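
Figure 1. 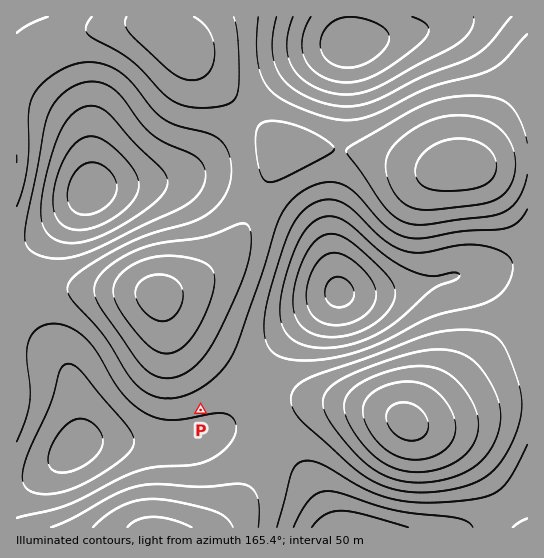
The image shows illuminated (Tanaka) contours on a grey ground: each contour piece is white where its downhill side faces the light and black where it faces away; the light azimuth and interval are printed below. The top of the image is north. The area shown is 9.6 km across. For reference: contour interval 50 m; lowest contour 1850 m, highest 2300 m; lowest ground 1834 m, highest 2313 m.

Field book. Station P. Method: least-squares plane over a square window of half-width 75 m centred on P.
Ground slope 5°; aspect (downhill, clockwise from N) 343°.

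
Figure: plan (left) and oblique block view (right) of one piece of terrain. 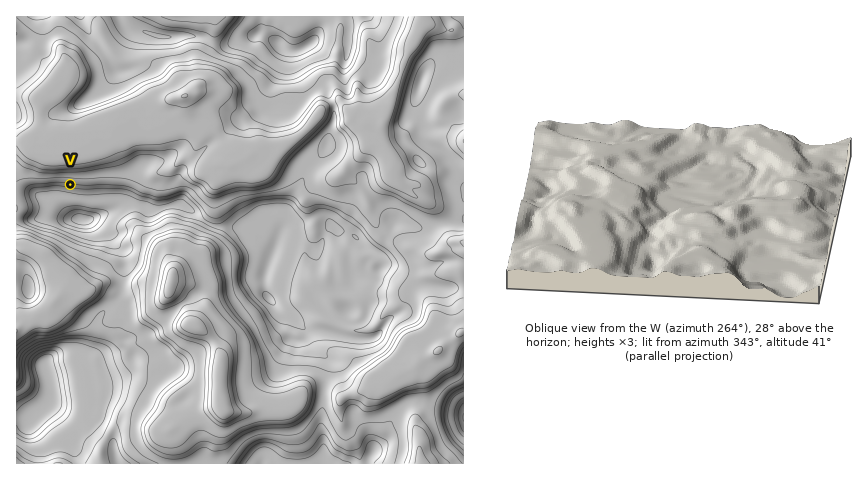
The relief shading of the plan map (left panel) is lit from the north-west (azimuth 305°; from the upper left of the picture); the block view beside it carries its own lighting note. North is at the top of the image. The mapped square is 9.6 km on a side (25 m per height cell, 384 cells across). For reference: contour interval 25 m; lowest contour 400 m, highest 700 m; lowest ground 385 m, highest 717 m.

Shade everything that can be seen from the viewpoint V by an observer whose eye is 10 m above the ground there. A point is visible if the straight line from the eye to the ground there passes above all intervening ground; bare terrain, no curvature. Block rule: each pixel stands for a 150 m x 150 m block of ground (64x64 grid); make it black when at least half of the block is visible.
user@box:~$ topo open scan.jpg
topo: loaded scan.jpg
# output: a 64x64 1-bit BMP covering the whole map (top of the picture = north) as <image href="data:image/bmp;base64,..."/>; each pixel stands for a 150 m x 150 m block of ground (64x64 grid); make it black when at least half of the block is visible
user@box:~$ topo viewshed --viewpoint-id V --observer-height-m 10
<image width="64" height="64" href="data:image/bmp;base64,Qk0+AgAAAAAAAD4AAAAoAAAAQAAAAEAAAAABAAEAAAAAAAACAAATCwAAEwsAAAIAAAAAAAAA////AAAAAAAAAAAAAAAAAAAAAAAAAAAAAAAAAAAAAAAAAAAAAAAAAAAAAAAAAAAAAAAAAAAAAAAAAAAAAAAAAAAAAAAAAAAAAAAEAAAAAAAAAAYAAAAAAAAAAgAAAAAAAAAAAAAAAAAAAAAAAAAAAAAAAAAAAAAAAAAAAAAAAAAAAAAAAAAAAAAAAAAAAAAAAAAAAAAAAAAAAAAAAAAAAAAAAAAAAAADAAAAAAAAAAEAAGAAAAAAEwAAYAAAAAA3AAB4AAAAAH8AAPwAAAAAfwAw/AAAAAdjAH38AAAAD/8A/fwAAAAv/gHx/gAAAAf+A//+AAAOA/AP//wAAAAAPz///AAAAAAH////AAAAAAP///+AAAAAAP///pAAAAAA/g/+8AAAAAD+D//wAAAAAP//8DAAAAAA///wMAAAAAD/wOAwAAAAAH+AGPAAAAAAD4AAwAAAAAAH4ABAAAAAAAAAAAAAAAAAAAAAAAAAAAAAAAAAAAAAAAAAAAAAAAAAAAAAAAAAAAAAAAAAAAAAAAAAAAAAAAAAAAAAAAAAAAAAAAAAAAAAAAAAAAAAAAAAAAAAAAAAAAAAAAAAAAAAAAAAAAAAAAAAAAAAAAAAAAAAAAAAAAAAAAAAAAAAAAAAAAAAAAAAAAAAAAAAAAAAAAAAAAAAAAAAAAAAAAAAAAAAAAAAAAAAAA=="/>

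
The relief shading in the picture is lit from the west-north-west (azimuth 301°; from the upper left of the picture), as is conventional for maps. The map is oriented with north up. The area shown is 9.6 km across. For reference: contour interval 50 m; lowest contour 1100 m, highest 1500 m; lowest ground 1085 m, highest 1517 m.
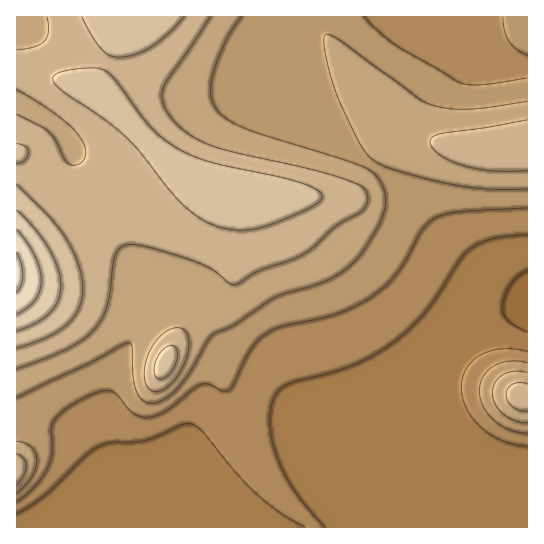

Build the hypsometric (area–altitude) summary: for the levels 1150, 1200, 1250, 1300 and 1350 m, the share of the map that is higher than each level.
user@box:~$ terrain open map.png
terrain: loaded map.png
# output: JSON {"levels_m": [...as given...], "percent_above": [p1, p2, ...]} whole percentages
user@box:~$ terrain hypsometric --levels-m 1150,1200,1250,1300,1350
{"levels_m": [1150, 1200, 1250, 1300, 1350], "percent_above": [76, 60, 44, 26, 9]}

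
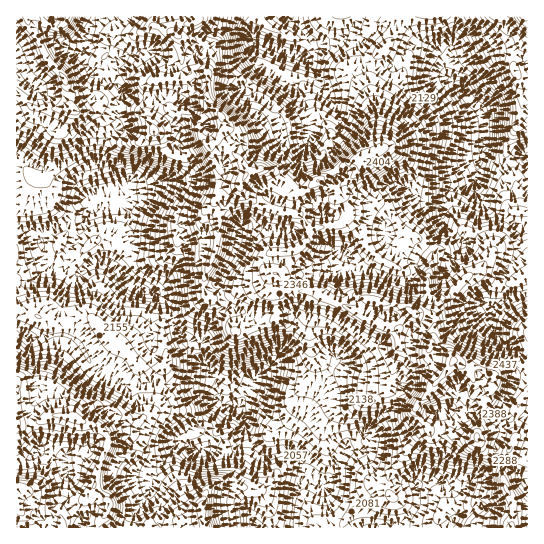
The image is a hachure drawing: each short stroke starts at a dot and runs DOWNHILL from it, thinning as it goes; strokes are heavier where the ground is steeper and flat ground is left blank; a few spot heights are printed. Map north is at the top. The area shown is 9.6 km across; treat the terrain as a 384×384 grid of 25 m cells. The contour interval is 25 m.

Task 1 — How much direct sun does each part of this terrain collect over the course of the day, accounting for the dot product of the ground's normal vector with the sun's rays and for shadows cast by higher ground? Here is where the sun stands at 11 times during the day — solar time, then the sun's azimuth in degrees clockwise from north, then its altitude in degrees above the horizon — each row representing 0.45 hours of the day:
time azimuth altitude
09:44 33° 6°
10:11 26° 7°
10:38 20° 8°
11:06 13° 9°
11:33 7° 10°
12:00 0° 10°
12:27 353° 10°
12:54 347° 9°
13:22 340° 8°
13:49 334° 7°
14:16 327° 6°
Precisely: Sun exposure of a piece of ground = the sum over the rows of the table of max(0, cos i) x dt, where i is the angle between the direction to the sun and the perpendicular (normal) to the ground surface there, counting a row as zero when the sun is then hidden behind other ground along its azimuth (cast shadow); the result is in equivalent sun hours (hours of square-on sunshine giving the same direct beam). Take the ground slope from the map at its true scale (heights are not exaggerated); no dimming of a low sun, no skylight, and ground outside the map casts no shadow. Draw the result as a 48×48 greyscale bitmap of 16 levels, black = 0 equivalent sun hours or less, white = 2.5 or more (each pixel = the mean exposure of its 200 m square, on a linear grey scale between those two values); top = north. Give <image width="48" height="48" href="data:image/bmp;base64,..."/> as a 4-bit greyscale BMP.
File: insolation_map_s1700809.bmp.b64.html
<image width="48" height="48" href="data:image/bmp;base64,Qk32BAAAAAAAAHYAAAAoAAAAMAAAADAAAAABAAQAAAAAAIAEAAATCwAAEwsAABAAAAAAAAAAAAAAABEREQAiIiIAMzMzAERERABVVVUAZmZmAHd3dwCIiIgAmZmZAKqqqgC7u7sAzMzMAN3d3QDu7u4A////ABEVYkQCeHZENoVUASNFZkIAATRCJmVWdTM2cwQySMmYU1VSASNWh2QgAARUIUZ3U0I2hSJoZoiIqlQwAjRXh2QiIiEzMiEROEVWmXO5ZVd4rEMyNENXZlQjNCABAAEjif6nd2VVREd5z/h5qFMzE0VVQQAAAAAGcbuWNGYiEjas///au4QzEEZ2QQAAAAAFEBJCEUcjQjasu6iqirlCETZmUwAAAAARAwAAAAJCZ1VlMlZ5URIREhIjVCAAAAA3QwAAAABVIjIiIVl4UhASIhAAIyASFWVUdDIAABSnQzIAJUdTVkIjMgAAAhBEZqt2mWZkVryVd1MhFGQgJDIjMyAAAyARI1ZFM1V5moeLuHZWYyAAATIjM0MQAoUAARITVEVVe+/sh4d3UgAAABMyMzRDIptAABIRVkZXvduWRFQ0IQAAAAIiIjREQhRiAAIiNrq8y4ZDMhESEAAAAAAiIjREMQNoECN3M//tp2QzNWZDEAAAAAABEQEiIQImU3vth8y5dkMjRmZ0EAAAAAAAAAAAESUzn//uprh3dTM1ZlVjEAEAAAAAAAAAAjWH3d76MjACIzNXdlVAAAJTEAARAAAAEyGImaqWZRI1VEWJh2hRAAV1MjEAAAAUZiBHeXdnq2VVd3iYmZl0EAIxABAAABVAAVmYZ1Q3vZmIvbl3rJVFM0IREQAAJYRYrf95YhABOHrLqahocxATQ1VDMzNpvN///sdbowACAFaJdomXEAADMhNlQhM0eHrLYheWmEIldVZUQjdyEhACNBFnV4YzRFQgFGWkWrcyZ0VSJBABNUMRREEXdDEBMhETdkNlOblTRmVENVISRVQxNFEBaatyAAAmZUM5hmd2WGEVVGVDI0QyITEAFDNmAABEREaKo1iZmQAANEVDIkVDICEAAAAHlkIzI2iYZ63aYyEQIhIiESZ1UiIAACRjETRCJGdlabumMzMyIQAAAAFWeDAAJVMgARIiNVREaahWmTMzIAAAAAAEV2IRECRBAiAAIzJEWJl3dzMyAAAAAAAAJEViABWYRGEAAAFFRUZ2VjMQAAAAAAAAARJGVGvf+xIQAAE0VUVmeCAAAAAAAAABAREoz+vOrtZCABIzMzVjIwAAAAAAAAATERJmiqmbpt+2Q0QzIjN1AAABAAAWhxERJ4M1mHZWh5zKu5ZUIiJUAAAjEAETRFdBR1Nal1VUWZrM3ah1QiI0ICEQABEjM4czpSbuh2d1aYetzKqYVDElUiVmV4U0aHVoRK/7l5uomWaKuqupZSACMmdUNnZ3YxEgN5qZed2plUV4mImYYwAAEmMiF5ljEhAAVlQiv9doczV3h1ZlMAARETIQmmQyWamHM0V62EarZEVnd1RCEAARJTIYxkJGeIhUipaLd7ynZ3ZkJGMhARESZCJHIzVCIzMyNnR5mVECWKmFIlQQABEkMRFQAjISEAAAJHZ1EAASNGZYhCMAABERIQIgACZ1ZBFoIldBAElyACRDZiAAAAEQEBNZMSRWaJmYUiMhFqlCIhJVQyAAAAAAAA=="/>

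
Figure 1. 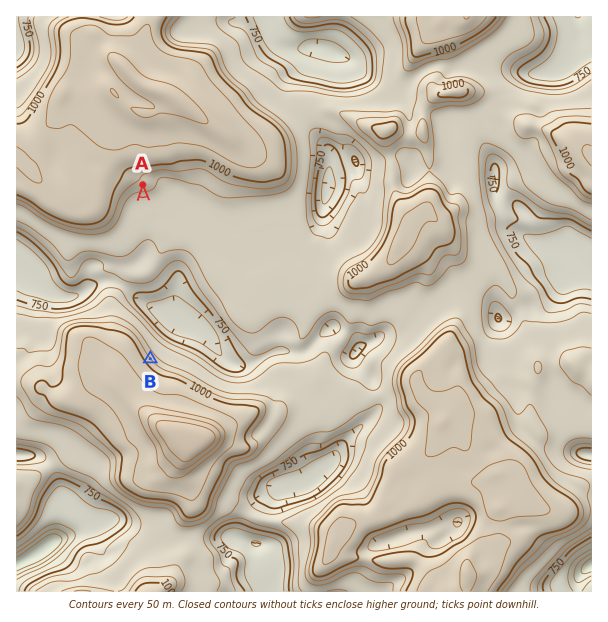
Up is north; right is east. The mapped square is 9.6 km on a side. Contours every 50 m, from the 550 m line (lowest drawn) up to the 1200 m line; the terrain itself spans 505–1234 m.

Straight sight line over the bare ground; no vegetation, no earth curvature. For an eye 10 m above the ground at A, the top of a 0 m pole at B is visible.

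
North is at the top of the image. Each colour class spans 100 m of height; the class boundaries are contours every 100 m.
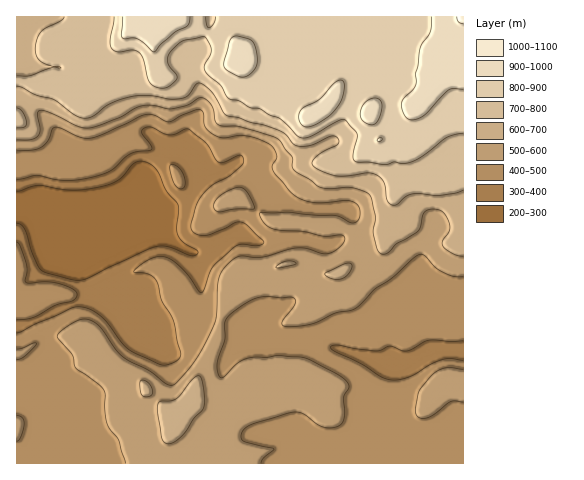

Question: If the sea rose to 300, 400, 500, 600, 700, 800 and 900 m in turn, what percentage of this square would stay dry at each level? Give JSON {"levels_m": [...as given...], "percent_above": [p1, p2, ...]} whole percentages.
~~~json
{"levels_m": [300, 400, 500, 600, 700, 800, 900], "percent_above": [94, 84, 53, 32, 26, 17, 4]}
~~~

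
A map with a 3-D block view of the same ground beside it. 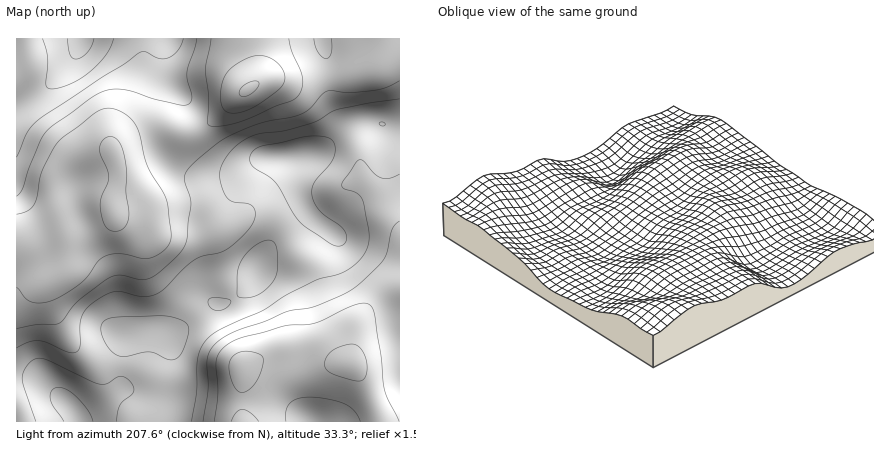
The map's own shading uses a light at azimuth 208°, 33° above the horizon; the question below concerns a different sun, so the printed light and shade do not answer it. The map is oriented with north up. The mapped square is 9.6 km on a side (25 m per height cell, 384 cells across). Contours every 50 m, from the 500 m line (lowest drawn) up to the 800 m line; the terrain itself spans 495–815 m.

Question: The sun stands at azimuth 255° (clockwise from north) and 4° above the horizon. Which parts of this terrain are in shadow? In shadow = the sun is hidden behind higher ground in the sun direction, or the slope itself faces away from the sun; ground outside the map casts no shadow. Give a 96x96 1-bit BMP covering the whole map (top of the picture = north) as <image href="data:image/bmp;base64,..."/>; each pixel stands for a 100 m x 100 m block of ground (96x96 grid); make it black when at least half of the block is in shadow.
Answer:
<image width="96" height="96" href="data:image/bmp;base64,Qk2+BAAAAAAAAD4AAAAoAAAAYAAAAGAAAAABAAEAAAAAAIAEAAATCwAAEwsAAAIAAAAAAAAA////AAAAAAAAAB/AAH/8AAAAD4AAAB/gAD//AAAAD8AAAB/gAD//wAAAH8AAAD/AAD//8AAAD4AAAH4AAD//+AAADgAAAPgAAD///gAAAAAAAfgAAD///wAAAAAAAfgAAD///wAAAAAAA/gAAB///wAAAAAAB/AAAB///4AAAAAAD/AAAB///4AAAAAAD+AAAB///4AAAAAAH8AAAB///8AAAAAAP4AAAB///8AAAAAAf4AAAB///8AAAAAA/wAAAD///8AAAAAB/gAAAD///8AAAAAB/gAAAB///8AAAAAB/AAAAB///8AAAAAB8AAAAB///8AAAAAAwAAAAA///8AAAAAAAAAAAAf//4AAAAAAAAAAAAA//gAAAAAAAAAAAAAAAAAAAAAAAAAAAAAAAAAAAAAAAAAAAAAAAAAAAAAAAAAAAAAAAAAAAAAAAAAAAAAAAAAAAAAAAAAAAAAAAAAAAAAAAAAAAAAAAAAAAAAAAAAAAAAAAAAAAAAAAAAAAAAAAAAAAAAAAAAAAAAAAAAAAAAAAAAAAAAAAAAAAAAAAAAAAAAAAAAAAAAAAAAAAAAAAAAAAAAAAAAAAAAAAAAAAAAAAAAAAAAAAHgAAAAAAAAAAAAAAPwAAAAAAAAAAAAAAP4AAAAAAAAAAAAAAP4AAYAAAAAAAAAAAPwAA+AAAAAAAAAAAHAAB/wAAAAAAAAAAAAAB/4AAAAAAAAAAAAAD/8AAAAAAAAAAAAAD/8AAAAAAAAAAAAAD/8AAAAAAAAAAAAAH/8AAAAAAAAAAAAAH/8AAAwAAAAAAAAAH/8AAB4AAAAAAAAAD/8AAB4AAAAAAAAAB/wAAD4AAAAAAAAAAAAAADwAAAAAAAAAAAAAADwAAAAAAAAeAAAcADgAAAAAAAAfAAA/AAAAAAAAAAA/AAB/gAAAAAAAAAA/AAD/gAAAAAAAAAA/gAD/wAAAAAAAAAAfAAD/4AAAAAAAAAAPAAD/8AAAAAAAAAAGAAD/8AAAAAAAAAAGAAD/+AAAAAAAAAAHgAD//AAAAAAAAAAH4AD//gAAAAAAAAAH8AB//wAAAAAAAAAH+AB//4AAAAAAAAAH/AB//4AAAAAAAAAH/AA//8AAAAAAAAAD+AA//8AAAAAAAAAAYAA//+AAAAAAAAAAAAAf/8AAAAAAAAAAAAAP/4AAAAAAAAAAAAAB/AAAAAAAAAAAAAAAAAAAAABAAAAAAAAAAAAAAAH4AAAAAAAAAAAAAAP+AAAAAAAAAAAAAAf/gAAAAAAAAAAAAAf/wAAAAAAAAAAAAA//8AAAAAAAAAAAAA//+AAAAAAAAAAAAB//+AAAAAAAAAAAAB///AAAAAAAAAAAAD///gAAAAAAAAAAAH///gAAAAAAABAAAH///gAAAAAAADgAAH///AAAAAAAADwAAH//+AAAAAAAAB8AAH//wAAAAAAAAB+AAH//gAAAAAAAAB/AAH//gAAAAAAAAB/wAH//gAAAAAAAAB/4AH//gAAAAAAAAB/8AH//wAAAAAAAAB/8AH//wAAAAAA="/>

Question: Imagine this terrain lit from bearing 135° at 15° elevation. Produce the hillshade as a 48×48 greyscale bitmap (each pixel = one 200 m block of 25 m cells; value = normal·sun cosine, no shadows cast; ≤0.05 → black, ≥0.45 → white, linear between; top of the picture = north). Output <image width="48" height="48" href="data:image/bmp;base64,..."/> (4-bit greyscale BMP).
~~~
<image width="48" height="48" href="data:image/bmp;base64,Qk32BAAAAAAAAHYAAAAoAAAAMAAAADAAAAABAAQAAAAAAIAEAAATCwAAEwsAABAAAAAAAAAAAAAAABEREQAiIiIAMzMzAERERABVVVUAZmZmAHd3dwCIiIgAmZmZAKqqqgC7u7sAzMzMAN3d3QDu7u4A////AHd3d3eJmqmYiIir3dy5mHdmVWZ3eImYd2dneIiImZmZiIir3dypiHdmVWZnd4iHd2Zmd4iIiJmZiIibzdyph3ZmVVZmZ3h3Z2ZmZ3iIeIiZiIiazdyod3ZmZmZmZ3dmZmZmZ3d3d3iIiIiavNyod3ZmZmZmZ3ZlVWZmZmd3d3iIiIiavMyod3d3d3d3d3ZUVVZmZmZmd3iIiImbzNypd3d3eIiIh3ZUVVVWZmZmd4iIiImrzd25iHd3eImZiIZUVURWZmZmd4iZiIib3v7bmYh3eImZmYdVVURWZmZmd4iZiIibzv/9y6mYiJmZmYdlVkRFZmVmd4iIiIiKvf//7cy6mZqpmYdlZkRFZlVWZ3eIiIiJq97//u3bqqqqqYdlZlVVVURFZ3d3d3eImbze7u7cu7u7updmZmZVVDM0VmZmZnd4iJq83e7dy7zMy6h2ZndlVDIiRWZlVWZ3eIiavN3cy7zMzLmHZoh2VDIRJFZlRFVnd3eImrzMu7vMzMuYd4iHdUMhI0VlREVWd3d3iavMuqq7zMupiIiZh2UyI0VlRDRVZ3d2eKu7qpmqvMy6mXiZmHZURFVlQzNFZndmZ5qqqZmaq8y7qWeJmYdlVVZmUyI0VmZVV4mqqYiZq8zLqWZ4mYd2VVZmZDIjVWVURXmqqZiJq8zLqWZ4iId3ZVZndkMzVmVENGiaqZmJqru7qnd3iIiHdlVnd1REVnZUM1eJmZiImqu7qod4iIiIh2Vmd2VVZ3d1REZ4iYiIiaqqqpiIiIiZmHZmd2ZVZ4iHZVV3iIiIiJqqqqmYiIiZmHdmd2ZVZ3iIdmZniIiHeJmqqrupiIiZmYd3d2ZmZniJh2Z3eIiHeImaqsupiIiamYd3d2ZmZneJmHd3iImId4iZmcy5iImaqYd3d3d3d3eImYd3iJmYh4iJmcy6h3iaqYd3d3d3d3d4iYiIiau6mIiImczKh3iZmYd3d3d2ZmZ3iIiIiavLqYiImc3LmHeJmIdmZ3dmZWZmeIiImavMupiImc3cqYiIiIdmZ3dlVFVVZ3h4iZq8upiImczcupiJmHdmZ3dlRERERWZmZ4mru5iImbzdy6mZmYdmZ3d2VDMzM0RERWeJqpmImbvNy7qqqYdmd3h3ZUMhEjMyI0VnmZmJmbvN3Mu7qZh3eIiIh1MhASMyIjRWeIiImavN3dzLqpiIiZmaqYUxABIzIiNFZ3d3iKq83d3MupmImZmqu6hTEAI0MzNEVVVWZ4mrzd7duqmZmZmau7qFMQEkRDNERENEVXiavN7ty6mZmZmZq8uoYyEjRERVVEMzNHZ4q97u3LqZmZmZq7y6lkMzRFVmZlRDNHZmir3u3LqZmZmaqrvLuXVEVVZ4h3ZVRIdlaKze3LqZmZqqqru7u5hmVmeImYh2VZhlV4rN3LqZiZq7u6qqu6mHZneJmZmHZph2Vnm83LqZiJrMy7qpmpmHZneJmZmYd5l2ZnirzLupiJq8zLqZmIh3ZneJmZmYd5h2ZmibvLupiIq83LqZiIh3ZmeJmZmYdw=="/>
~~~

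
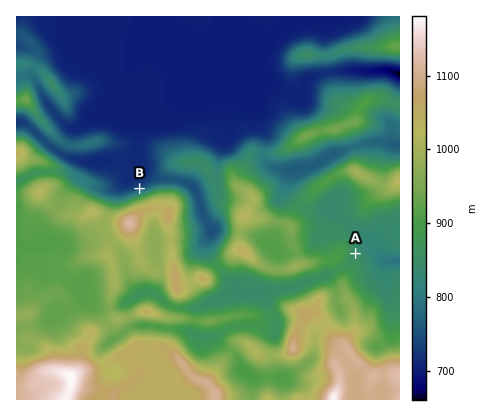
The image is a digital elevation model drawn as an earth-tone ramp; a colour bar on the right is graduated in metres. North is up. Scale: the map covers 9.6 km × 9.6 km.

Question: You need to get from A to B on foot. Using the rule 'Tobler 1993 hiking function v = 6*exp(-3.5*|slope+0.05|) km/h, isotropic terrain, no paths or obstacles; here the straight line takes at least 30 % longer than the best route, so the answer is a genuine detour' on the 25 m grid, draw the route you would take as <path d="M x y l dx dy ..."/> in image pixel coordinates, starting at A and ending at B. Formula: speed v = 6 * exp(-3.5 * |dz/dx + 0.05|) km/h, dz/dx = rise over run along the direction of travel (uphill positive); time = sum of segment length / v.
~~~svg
<path d="M356 254l-4-4 0-2-6-6-12-6-2-2-14-8-8-8-18-8-12 0-4-2-4-4-6-14-16-14-8-4-4-6-4-2-6 0-2 2-4 2-2 4-2 2-50 0-28 14"/>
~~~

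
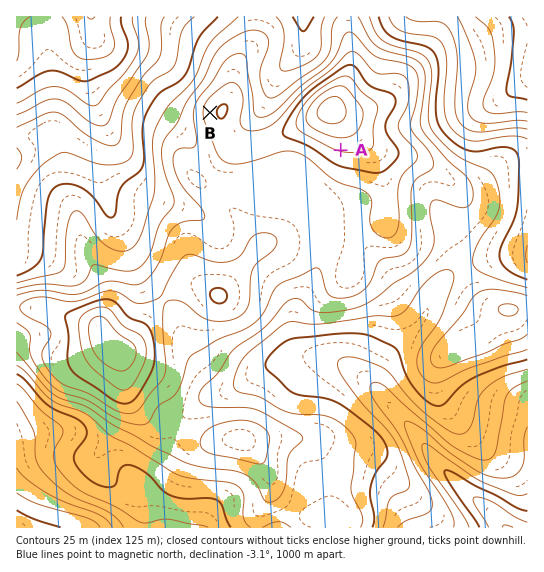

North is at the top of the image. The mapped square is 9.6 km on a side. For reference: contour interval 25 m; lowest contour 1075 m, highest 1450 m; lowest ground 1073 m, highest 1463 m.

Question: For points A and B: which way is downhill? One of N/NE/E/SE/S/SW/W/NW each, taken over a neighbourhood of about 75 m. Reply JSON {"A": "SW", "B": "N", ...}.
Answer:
{"A": "S", "B": "W"}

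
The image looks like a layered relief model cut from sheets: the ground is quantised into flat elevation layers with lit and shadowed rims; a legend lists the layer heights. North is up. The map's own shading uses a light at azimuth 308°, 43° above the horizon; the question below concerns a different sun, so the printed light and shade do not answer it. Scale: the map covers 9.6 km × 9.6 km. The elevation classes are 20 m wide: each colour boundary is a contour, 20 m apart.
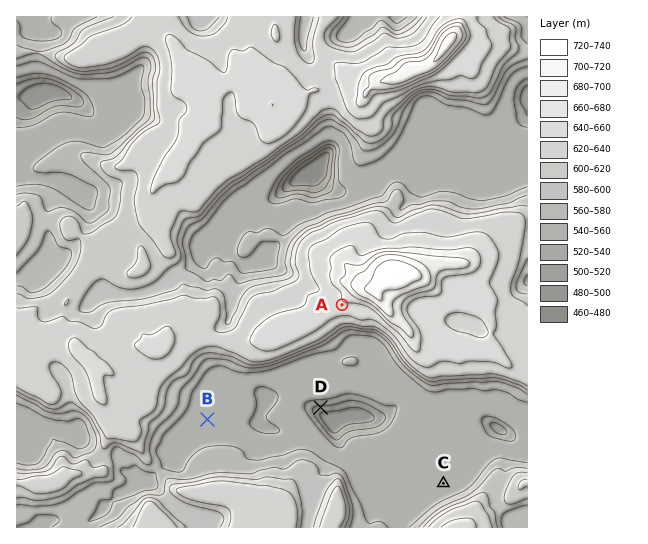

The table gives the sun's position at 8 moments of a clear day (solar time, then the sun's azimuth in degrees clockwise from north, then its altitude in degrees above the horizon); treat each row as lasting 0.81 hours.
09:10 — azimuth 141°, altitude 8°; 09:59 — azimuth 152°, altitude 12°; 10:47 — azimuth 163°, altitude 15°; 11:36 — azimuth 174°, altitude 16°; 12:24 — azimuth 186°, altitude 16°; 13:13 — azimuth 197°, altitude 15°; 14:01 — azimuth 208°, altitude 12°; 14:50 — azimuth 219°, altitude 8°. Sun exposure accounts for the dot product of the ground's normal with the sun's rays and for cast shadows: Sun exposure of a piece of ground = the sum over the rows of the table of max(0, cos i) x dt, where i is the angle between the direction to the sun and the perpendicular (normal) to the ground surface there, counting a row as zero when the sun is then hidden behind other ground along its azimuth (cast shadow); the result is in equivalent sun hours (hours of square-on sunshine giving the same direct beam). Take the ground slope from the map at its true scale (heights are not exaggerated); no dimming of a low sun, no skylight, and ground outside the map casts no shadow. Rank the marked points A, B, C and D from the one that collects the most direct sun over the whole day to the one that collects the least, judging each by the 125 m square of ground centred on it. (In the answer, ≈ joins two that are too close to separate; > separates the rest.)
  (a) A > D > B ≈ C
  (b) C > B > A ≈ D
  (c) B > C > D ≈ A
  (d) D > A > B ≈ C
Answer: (d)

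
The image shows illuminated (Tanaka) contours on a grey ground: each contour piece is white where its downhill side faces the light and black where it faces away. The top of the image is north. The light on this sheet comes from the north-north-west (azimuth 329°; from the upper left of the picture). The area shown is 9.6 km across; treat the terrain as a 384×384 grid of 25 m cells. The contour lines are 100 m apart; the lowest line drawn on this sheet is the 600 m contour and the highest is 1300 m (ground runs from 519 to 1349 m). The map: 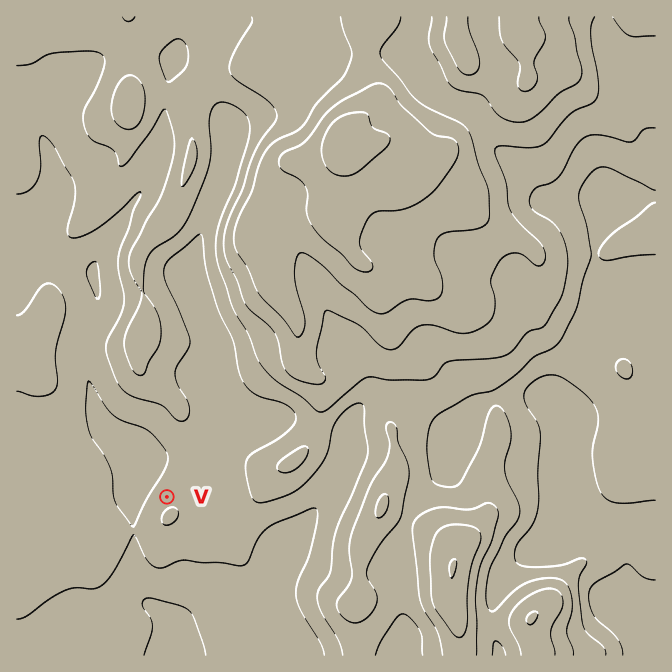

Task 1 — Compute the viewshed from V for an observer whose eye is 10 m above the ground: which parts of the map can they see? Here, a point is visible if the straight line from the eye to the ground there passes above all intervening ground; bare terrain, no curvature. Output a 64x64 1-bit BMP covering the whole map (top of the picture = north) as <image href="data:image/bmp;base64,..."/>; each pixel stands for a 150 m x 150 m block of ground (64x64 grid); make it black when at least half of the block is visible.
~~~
<image width="64" height="64" href="data:image/bmp;base64,Qk0+AgAAAAAAAD4AAAAoAAAAQAAAAEAAAAABAAEAAAAAAAACAAATCwAAEwsAAAIAAAAAAAAA////AAAAAAAAAAAAAAAAAAAAAAAAAAAAAAAAAAAAAAAAAAAAAAAAAEAAAAAAAAAAYAAAAAAAAADwAAAAACAAAPgAAAAAMAAA/IAAAAAwAAA/gAAAAHAAAL/AAAAAMAAA/+AAACAQAAD/4AAAIAAAAL/wAAAwAAAAv/AAADAAAACf/wAAOAAAAJ//AYAYAAAAj/+DwAgAAAAP///gAAAAAA///+AAAAAAH//+8AAAAAAf//w4AAAAAB//+BgAAAAA///4DAAAAAD//4geAAAAAP//D/4AAAAA//4P/gAAAAA/PAf8AAAAAD8cB/gAAAAAPw4H8AAAAAA+DgfwAAAAADwOB/AAAAAAHAAH8AAAAAAcAAfwAAAAAAwAB+AAAAAADAAH4AAAAAAAAA/AAAAAAAAAD8AAAAAAAAAPgAAAAAAAAA+AAAAAAAAADwAAAAAAAAAOAAAAAAAAA4AAAAAAAAABgAAAAAAAQADAAAAAAACAAMAAAAAAAIAAQAAAAAAAAABgAAAAAAAAAGAAAAAAAAAAIAAAAAAAAAAAAAAAAAAAAAAAAAAAAAAAAAAAAAAAAAAAAAAAAAAAAAAAAAAAAAAAAAAAAAAAAAAGAAAAAAAAAA4AAAAAAAAADwAAAAAAAAAAAAAAAAAAAAAAAAAAAAAAAAAAAAAAAAAAAAAAAAAAAAAAAAAAAA=="/>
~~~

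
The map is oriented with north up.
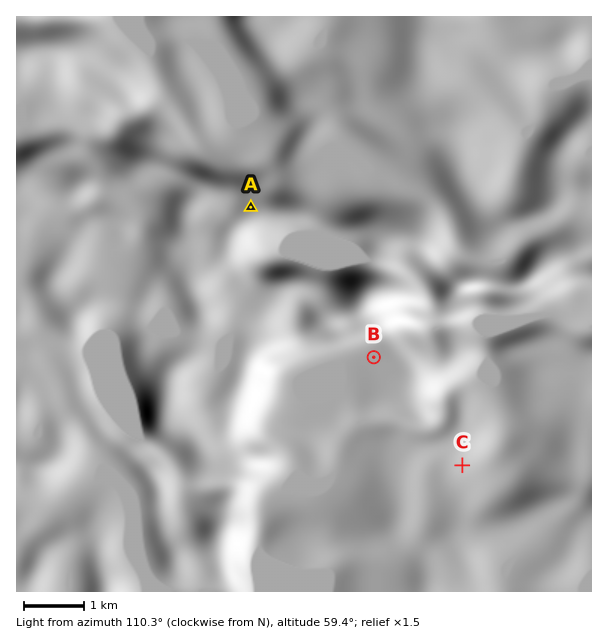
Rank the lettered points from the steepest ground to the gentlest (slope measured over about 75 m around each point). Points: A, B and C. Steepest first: A C B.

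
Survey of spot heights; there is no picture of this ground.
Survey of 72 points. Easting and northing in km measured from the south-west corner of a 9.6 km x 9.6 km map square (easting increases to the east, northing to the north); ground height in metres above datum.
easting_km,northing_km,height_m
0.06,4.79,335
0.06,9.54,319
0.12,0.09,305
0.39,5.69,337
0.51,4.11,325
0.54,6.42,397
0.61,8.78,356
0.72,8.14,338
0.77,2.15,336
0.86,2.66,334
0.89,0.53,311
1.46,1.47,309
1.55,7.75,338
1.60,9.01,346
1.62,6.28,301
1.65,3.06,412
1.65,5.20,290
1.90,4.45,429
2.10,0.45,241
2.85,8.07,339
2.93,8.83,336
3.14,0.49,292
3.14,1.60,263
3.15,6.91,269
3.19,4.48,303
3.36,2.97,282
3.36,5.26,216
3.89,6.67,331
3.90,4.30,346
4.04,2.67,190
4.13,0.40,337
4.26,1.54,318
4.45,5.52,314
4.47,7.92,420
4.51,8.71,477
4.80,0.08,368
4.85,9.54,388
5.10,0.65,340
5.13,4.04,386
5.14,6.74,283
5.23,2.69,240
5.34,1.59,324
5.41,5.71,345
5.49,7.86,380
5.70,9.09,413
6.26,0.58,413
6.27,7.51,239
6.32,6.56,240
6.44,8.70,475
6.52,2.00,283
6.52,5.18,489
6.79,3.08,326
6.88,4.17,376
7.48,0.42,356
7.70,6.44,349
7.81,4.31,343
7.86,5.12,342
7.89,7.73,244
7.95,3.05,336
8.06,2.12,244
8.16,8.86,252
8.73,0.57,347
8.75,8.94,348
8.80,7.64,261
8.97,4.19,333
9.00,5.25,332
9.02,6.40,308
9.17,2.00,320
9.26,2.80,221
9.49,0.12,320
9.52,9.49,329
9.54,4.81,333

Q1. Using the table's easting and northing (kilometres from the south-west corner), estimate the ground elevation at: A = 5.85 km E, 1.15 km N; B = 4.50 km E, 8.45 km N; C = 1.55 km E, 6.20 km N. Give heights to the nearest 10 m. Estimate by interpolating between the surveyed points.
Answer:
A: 310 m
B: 490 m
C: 300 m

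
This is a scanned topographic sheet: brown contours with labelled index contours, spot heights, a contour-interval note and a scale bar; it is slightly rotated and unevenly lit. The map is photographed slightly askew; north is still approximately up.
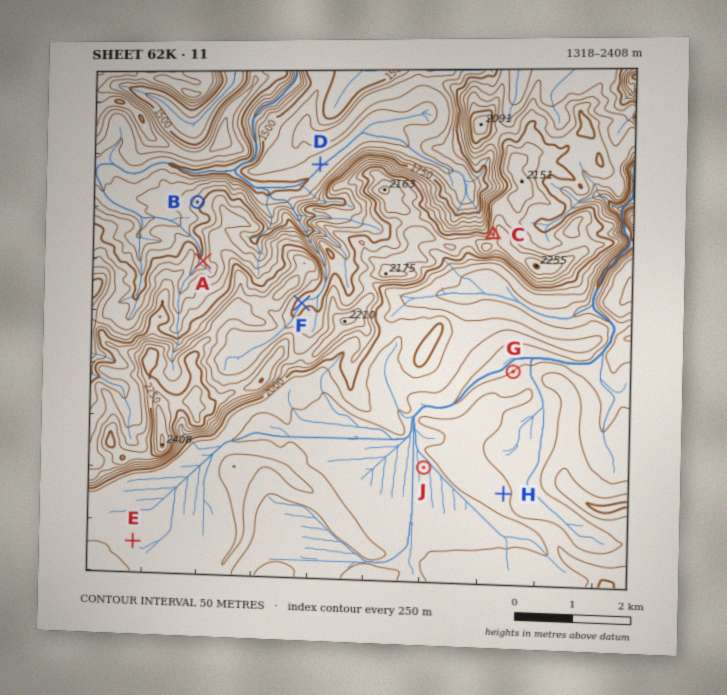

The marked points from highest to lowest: C F E A B D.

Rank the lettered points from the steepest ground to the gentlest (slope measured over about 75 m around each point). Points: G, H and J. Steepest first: G H J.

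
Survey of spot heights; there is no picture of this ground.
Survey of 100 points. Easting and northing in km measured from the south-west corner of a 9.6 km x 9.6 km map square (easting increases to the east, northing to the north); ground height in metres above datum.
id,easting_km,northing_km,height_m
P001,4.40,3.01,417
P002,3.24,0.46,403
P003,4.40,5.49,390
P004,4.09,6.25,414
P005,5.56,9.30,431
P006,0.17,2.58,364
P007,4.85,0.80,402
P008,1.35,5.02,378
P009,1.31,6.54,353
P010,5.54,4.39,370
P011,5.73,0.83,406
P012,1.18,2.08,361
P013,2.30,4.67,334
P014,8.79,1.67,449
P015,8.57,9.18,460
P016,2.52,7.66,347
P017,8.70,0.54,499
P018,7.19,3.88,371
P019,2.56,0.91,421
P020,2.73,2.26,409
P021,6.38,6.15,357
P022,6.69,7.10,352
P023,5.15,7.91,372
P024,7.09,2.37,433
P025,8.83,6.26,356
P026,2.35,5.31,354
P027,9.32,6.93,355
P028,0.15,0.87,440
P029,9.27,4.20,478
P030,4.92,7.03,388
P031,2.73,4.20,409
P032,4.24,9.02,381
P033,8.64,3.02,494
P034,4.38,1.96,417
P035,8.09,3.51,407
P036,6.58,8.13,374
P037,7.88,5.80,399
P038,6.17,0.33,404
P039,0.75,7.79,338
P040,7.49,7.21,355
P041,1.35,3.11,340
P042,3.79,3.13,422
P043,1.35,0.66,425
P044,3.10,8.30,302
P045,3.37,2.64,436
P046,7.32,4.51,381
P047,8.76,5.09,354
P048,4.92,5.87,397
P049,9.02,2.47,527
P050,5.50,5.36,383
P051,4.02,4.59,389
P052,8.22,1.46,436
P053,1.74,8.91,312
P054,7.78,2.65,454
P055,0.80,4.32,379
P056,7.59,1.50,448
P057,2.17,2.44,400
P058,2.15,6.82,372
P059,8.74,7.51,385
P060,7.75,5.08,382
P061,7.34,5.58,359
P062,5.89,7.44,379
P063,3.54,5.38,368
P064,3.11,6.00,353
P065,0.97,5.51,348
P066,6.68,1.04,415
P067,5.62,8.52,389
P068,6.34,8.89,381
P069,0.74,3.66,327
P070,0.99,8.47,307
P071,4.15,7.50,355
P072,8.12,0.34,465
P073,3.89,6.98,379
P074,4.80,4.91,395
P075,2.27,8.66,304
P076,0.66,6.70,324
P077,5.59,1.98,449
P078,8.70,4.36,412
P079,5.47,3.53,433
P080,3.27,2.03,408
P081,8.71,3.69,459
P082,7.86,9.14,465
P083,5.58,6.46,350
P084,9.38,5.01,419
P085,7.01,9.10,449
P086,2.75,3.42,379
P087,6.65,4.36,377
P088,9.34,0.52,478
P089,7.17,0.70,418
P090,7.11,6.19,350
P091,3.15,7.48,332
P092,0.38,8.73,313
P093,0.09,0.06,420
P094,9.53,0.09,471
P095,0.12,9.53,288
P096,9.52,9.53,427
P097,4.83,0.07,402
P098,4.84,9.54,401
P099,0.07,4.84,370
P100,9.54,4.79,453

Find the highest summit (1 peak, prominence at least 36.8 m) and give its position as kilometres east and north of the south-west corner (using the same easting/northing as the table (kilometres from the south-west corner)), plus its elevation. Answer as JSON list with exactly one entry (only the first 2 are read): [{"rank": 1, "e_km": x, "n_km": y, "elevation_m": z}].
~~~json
[{"rank": 1, "e_km": 9.16, "n_km": 2.51, "elevation_m": 530}]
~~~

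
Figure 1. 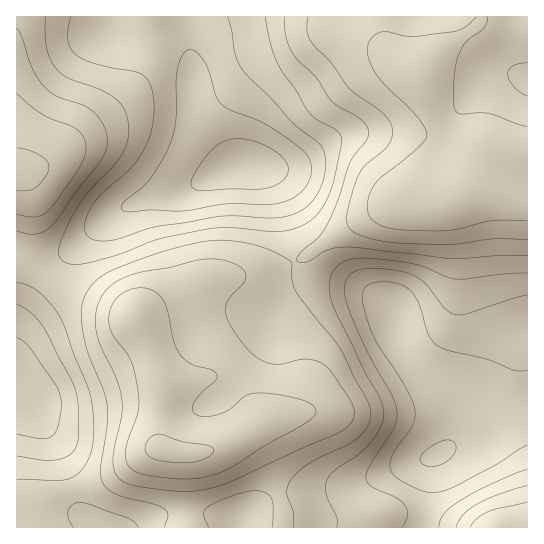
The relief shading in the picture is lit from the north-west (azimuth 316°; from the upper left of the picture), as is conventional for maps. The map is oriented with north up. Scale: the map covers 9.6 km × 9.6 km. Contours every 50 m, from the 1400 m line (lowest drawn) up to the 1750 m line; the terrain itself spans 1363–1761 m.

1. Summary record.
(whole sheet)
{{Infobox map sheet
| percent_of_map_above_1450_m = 86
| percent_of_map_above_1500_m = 72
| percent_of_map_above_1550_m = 59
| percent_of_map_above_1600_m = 45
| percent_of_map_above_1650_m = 32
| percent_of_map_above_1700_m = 15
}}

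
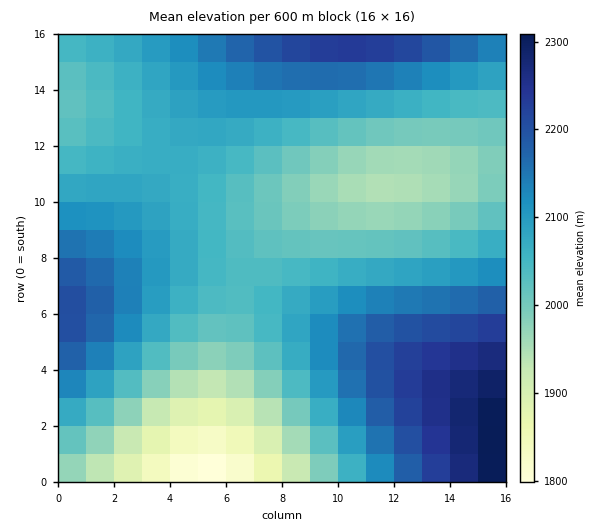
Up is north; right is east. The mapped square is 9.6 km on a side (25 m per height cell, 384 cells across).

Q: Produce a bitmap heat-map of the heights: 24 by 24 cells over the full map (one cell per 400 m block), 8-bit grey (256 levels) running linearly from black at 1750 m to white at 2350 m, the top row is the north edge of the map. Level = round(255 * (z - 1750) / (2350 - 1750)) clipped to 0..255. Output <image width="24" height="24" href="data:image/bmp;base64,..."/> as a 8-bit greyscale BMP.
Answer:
<image width="24" height="24" href="data:image/bmp;base64,Qk12BgAAAAAAADYEAAAoAAAAGAAAABgAAAABAAgAAAAAAEACAAATCwAAEwsAAAABAAAAAAAAAAAAAAEBAQACAgIAAwMDAAQEBAAFBQUABgYGAAcHBwAICAgACQkJAAoKCgALCwsADAwMAA0NDQAODg4ADw8PABAQEAAREREAEhISABMTEwAUFBQAFRUVABYWFgAXFxcAGBgYABkZGQAaGhoAGxsbABwcHAAdHR0AHh4eAB8fHwAgICAAISEhACIiIgAjIyMAJCQkACUlJQAmJiYAJycnACgoKAApKSkAKioqACsrKwAsLCwALS0tAC4uLgAvLy8AMDAwADExMQAyMjIAMzMzADQ0NAA1NTUANjY2ADc3NwA4ODgAOTk5ADo6OgA7OzsAPDw8AD09PQA+Pj4APz8/AEBAQABBQUEAQkJCAENDQwBEREQARUVFAEZGRgBHR0cASEhIAElJSQBKSkoAS0tLAExMTABNTU0ATk5OAE9PTwBQUFAAUVFRAFJSUgBTU1MAVFRUAFVVVQBWVlYAV1dXAFhYWABZWVkAWlpaAFtbWwBcXFwAXV1dAF5eXgBfX18AYGBgAGFhYQBiYmIAY2NjAGRkZABlZWUAZmZmAGdnZwBoaGgAaWlpAGpqagBra2sAbGxsAG1tbQBubm4Ab29vAHBwcABxcXEAcnJyAHNzcwB0dHQAdXV1AHZ2dgB3d3cAeHh4AHl5eQB6enoAe3t7AHx8fAB9fX0Afn5+AH9/fwCAgIAAgYGBAIKCggCDg4MAhISEAIWFhQCGhoYAh4eHAIiIiACJiYkAioqKAIuLiwCMjIwAjY2NAI6OjgCPj48AkJCQAJGRkQCSkpIAk5OTAJSUlACVlZUAlpaWAJeXlwCYmJgAmZmZAJqamgCbm5sAnJycAJ2dnQCenp4An5+fAKCgoAChoaEAoqKiAKOjowCkpKQApaWlAKampgCnp6cAqKioAKmpqQCqqqoAq6urAKysrACtra0Arq6uAK+vrwCwsLAAsbGxALKysgCzs7MAtLS0ALW1tQC2trYAt7e3ALi4uAC5ubkAurq6ALu7uwC8vLwAvb29AL6+vgC/v78AwMDAAMHBwQDCwsIAw8PDAMTExADFxcUAxsbGAMfHxwDIyMgAycnJAMrKygDLy8sAzMzMAM3NzQDOzs4Az8/PANDQ0ADR0dEA0tLSANPT0wDU1NQA1dXVANbW1gDX19cA2NjYANnZ2QDa2toA29vbANzc3ADd3d0A3t7eAN/f3wDg4OAA4eHhAOLi4gDj4+MA5OTkAOXl5QDm5uYA5+fnAOjo6ADp6ekA6urqAOvr6wDs7OwA7e3tAO7u7gDv7+8A8PDwAPHx8QDy8vIA8/PzAPT09AD19fUA9vb2APf39wD4+PgA+fn5APr6+gD7+/sA/Pz8AP39/QD+/v4A////AF5USDstIRgTExkkMkNWaX2QobHAzdrk7mlfUkQ2KR8aGiArOktecoaZqbjG0t3m73htYFFCNSolJSs2RVZpfZCisb/L1t/o74h9b2BRQzgyMjhCUWJ1iJurucXP2ODn7piOgHBhU0hBQUZQXm+Bk6Szv8nS2d/l66idkIFxY1hRUFRea3qLm6u4w8vS2N3h5rWrnpCBc2dgXmJqdYOSoa+6w8rP09fb3762qpyNgHRtam1zfYmWo6+4v8XJzM/S1sO8saSXin93c3V6gYuVoKmxt7u+wMPGysS9tKickIV+eXl8gYiQmJ+lqayvsbO3u8C6sqiek4mCfXt8foOIjZKWmZudoKKmq7i1rqadlIuEfnt6ent9gIOFh4mLjZGVm6+sqKKak4uEfnp3dXNzc3N0dXd5fICFjKSjoJyWkIqEfnl0cGxqZ2ZlZmdpbHF2fpmZmJWSjomDfnhybWdjX1xaWltdYGVrco6Pj4+Ni4iDfnlybGZgW1dUU1NVWF1jaoSGiImJiYeEgXt2b2liXVhVU1NUV1tgZnx/goSGiIiHhIF8dnBqZWBdW1paW15iZ3d6foGFiIqKioiEgHx3cm5qaGZlZWZobHN3e4CEiYyPkJCPjIqGg398eXZ0c3Jyc3J2e4CFi4+Ul5mampmYlpSRjoqHhIF/fnR4fIKIjpOZnqKlqKqqqqmnpKCcl5OOinh8gIaLkpiepauxtrq9vr+9uraxq6WemICDh4uRl52krLO7wsjO0dPT0MzGv7evpg=="/>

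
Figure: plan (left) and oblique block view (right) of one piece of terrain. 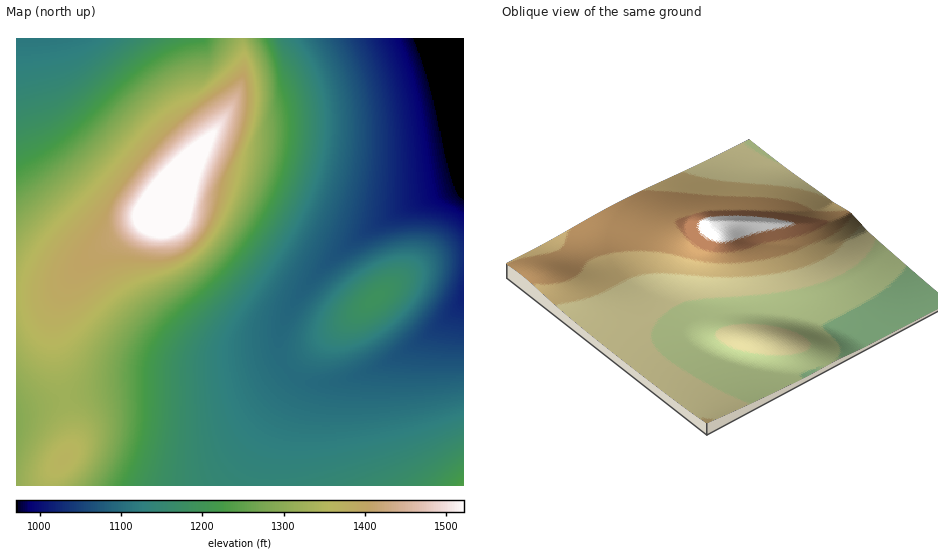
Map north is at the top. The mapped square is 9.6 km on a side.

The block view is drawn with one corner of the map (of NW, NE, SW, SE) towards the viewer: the SE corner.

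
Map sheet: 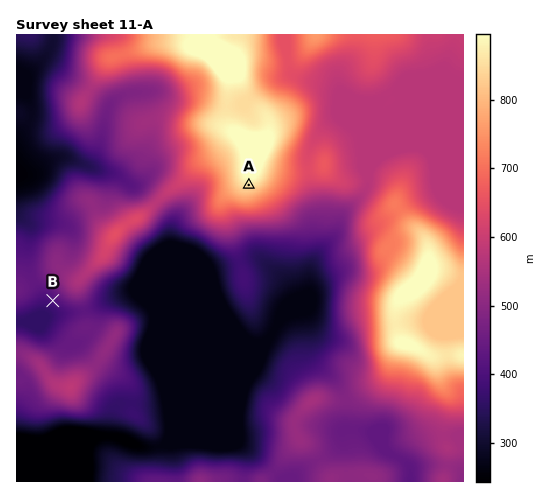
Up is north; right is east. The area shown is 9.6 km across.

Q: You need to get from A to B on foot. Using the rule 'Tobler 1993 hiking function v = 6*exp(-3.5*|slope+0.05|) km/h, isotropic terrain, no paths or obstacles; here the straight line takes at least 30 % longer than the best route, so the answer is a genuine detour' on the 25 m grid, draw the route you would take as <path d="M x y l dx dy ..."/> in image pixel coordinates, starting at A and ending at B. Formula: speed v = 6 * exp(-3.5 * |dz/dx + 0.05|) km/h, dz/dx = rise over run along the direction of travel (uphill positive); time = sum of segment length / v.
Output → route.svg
<path d="M249 185l-3 1-10 0-23-11-11 0-33 16-9 9-12 24-7 7-4 2-7 7-12 23-5 5-9 5-9 9-8 16-4 4-5 2-17 0-7-3-1 0"/>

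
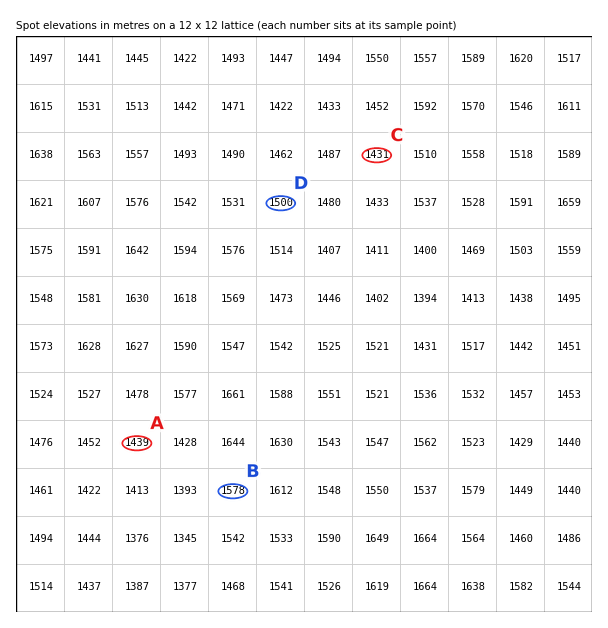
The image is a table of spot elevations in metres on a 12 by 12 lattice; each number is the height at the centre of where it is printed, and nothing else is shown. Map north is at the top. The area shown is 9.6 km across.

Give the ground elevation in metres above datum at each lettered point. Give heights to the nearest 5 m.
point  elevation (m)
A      1440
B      1580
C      1430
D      1500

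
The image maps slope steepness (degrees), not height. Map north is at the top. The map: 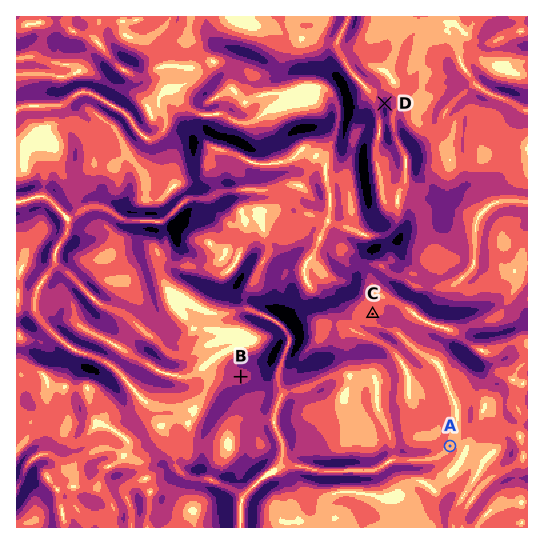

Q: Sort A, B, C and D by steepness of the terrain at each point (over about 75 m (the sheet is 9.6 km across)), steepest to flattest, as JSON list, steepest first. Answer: ["D", "B", "C", "A"]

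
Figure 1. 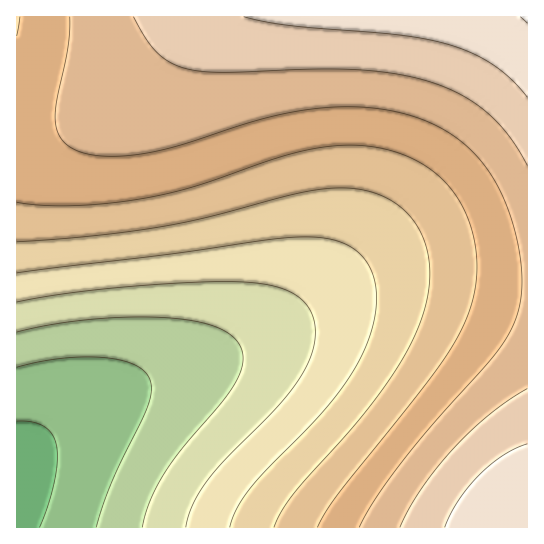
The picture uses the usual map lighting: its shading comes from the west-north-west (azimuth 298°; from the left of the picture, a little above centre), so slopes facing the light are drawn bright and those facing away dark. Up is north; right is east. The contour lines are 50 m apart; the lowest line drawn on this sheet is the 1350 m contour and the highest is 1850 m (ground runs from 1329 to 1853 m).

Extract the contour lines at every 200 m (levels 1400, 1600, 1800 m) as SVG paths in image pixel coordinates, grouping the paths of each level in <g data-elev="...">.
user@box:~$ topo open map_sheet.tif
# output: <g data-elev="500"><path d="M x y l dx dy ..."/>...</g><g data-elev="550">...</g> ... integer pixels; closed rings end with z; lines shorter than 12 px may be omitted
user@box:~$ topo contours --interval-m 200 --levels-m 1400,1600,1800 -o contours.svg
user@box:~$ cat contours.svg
<g data-elev="1400"><path d="M17 367l44-9 22-1 20 1 18 2 13 4 9 6 6 8 2 12-3 16-36 75-16 46"/></g><g data-elev="1600"><path d="M17 242l76-6 68-9 49-10 85-23 36-6 24 1 20 4 19 9 15 13 8 11 7 13 4 14 2 14-1 16-2 16-11 34-14 28-22 32-28 36-58 64-13 18-7 16"/></g><g data-elev="1800"><path d="M527 444l-24 11-24 20-21 26-13 26"/><path d="M244 17l47 9 115 10 41 8 24 9 22 11 18 15 16 18"/></g>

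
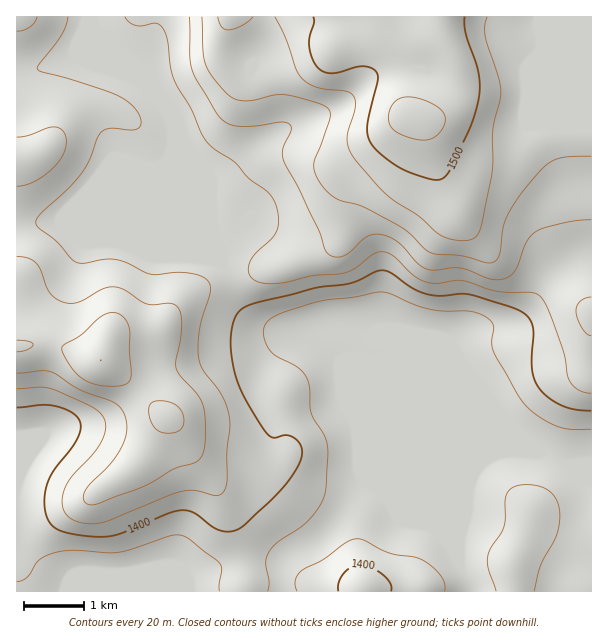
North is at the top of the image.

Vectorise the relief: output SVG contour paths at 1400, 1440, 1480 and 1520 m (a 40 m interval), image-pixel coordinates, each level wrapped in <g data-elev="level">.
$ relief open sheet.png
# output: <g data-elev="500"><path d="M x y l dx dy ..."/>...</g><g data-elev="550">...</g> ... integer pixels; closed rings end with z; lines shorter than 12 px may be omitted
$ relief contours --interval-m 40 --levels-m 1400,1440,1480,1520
<g data-elev="1400"><path d="M391 591l0-7-8-9-12-8-11-2-9 2-7 6-5 9-1 9"/><path d="M17 407l25-2 14 1 16 7 8 9 1 7-4 11-24 31-7 18-2 14 2 12 5 9 6 5 24 6 29 1 13-3 47-20 13-3 12 4 23 16 9 2 9-2 10-6 38-37 14-20 4-15-2-8-7-7-8-2-12 3-6-4-12-18-13-24-7-20-4-24 1-19 4-14 7-7 11-5 63-15 33-5 25-11 8-2 7 3 21 14 14 7 15 2 21-2 9 0 39 12 14 6 6 6 4 9-1 41 2 10 4 9 10 10 13 8 14 4 16 2"/></g><g data-elev="1440"><path d="M17 373l25-2 9 1 29 18 34 12 9 9 4 15-3 15-12 21-26 27-3 9 4 6 11 0 43-17 33-18 21-7 7-7 3-9 0-12 0-18-2-11-6-11-17-19-4-9 6-40-1-12-4-7-7-4-23 1-22-14-12-3-11 2-24 13-7 1-8-1-7-4-6-5-9-23-5-7-8-5-11-2"/><path d="M591 297l-10 4-4 4-1 6 2 8 4 9 5 6 4 2"/><path d="M17 186l16-4 18-12 12-15 3-14-3-10-7-4-9 1-20 8-10 1"/><path d="M17 31l7-1 6-3 5-5 2-5"/><path d="M189 17l1 39 2 13 5 12 24 37 7 6 9 2 18 0 27-4 6 1 3 3 0 6-8 17 0 10 36 71 6 19 5 6 6 2 8-1 6-4 16-15 6-2 8-1 9 3 9 5 19 21 9 6 9 1 24-2 30 11 12 0 8-2 5-5 13-30 9-10 9-4 21-6 25-2"/></g><g data-elev="1480"><path d="M218 17l4 10 6 3 14-4 11-9"/><path d="M275 17l10 21 11 31 6 9 13 9 30 4 6 2 3 3 1 5 0 7-7 23-1 10 3 11 8 12 29 31 32 21 19 18 11 5 15 2 6-1 5-3 4-4 2-8 11-54 1-45 8-30-2-16-14-44 0-10 2-9"/></g><g data-elev="1520"><path d="M418 140l11-1 9-5 7-11-1-9-7-7-14-7-13-3-11 2-6 4-3 7-2 7 2 8 3 4 6 5z"/></g>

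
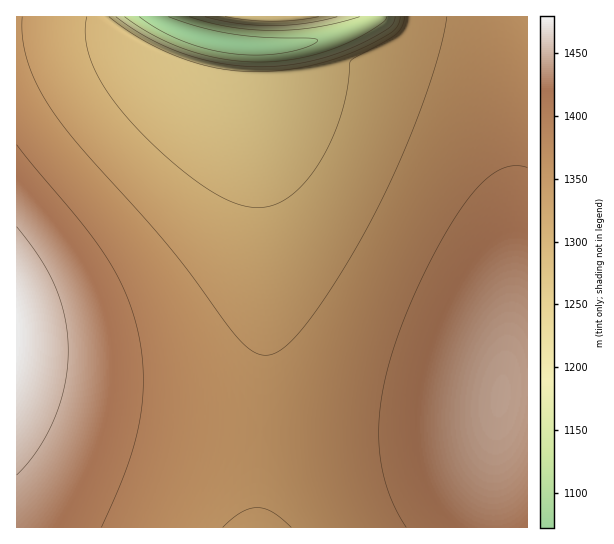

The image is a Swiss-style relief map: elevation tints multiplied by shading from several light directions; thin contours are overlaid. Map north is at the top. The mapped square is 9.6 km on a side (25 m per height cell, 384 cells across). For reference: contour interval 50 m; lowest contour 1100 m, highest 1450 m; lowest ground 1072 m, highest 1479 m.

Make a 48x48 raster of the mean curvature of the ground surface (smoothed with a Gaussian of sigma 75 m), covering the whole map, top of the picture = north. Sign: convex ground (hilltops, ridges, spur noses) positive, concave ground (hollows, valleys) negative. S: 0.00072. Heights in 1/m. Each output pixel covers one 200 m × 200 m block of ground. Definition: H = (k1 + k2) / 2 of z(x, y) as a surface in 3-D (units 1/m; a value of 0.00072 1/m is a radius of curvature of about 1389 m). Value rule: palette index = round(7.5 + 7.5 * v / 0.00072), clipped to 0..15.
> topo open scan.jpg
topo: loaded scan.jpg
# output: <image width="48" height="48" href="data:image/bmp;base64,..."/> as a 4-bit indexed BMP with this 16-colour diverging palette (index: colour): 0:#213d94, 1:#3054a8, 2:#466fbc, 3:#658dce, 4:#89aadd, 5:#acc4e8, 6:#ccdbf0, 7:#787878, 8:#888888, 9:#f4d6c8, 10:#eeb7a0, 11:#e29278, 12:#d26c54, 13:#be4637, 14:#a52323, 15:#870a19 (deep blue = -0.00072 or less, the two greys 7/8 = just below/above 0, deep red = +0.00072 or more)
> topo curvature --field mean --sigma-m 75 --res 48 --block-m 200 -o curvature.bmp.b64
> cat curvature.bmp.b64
<image width="48" height="48" href="data:image/bmp;base64,Qk32BAAAAAAAAHYAAAAoAAAAMAAAADAAAAABAAQAAAAAAIAEAAATCwAAEwsAABAAAAAAAAAAlD0hAKhUMAC8b0YAzo1lAN2qiQDoxKwA8NvMAHh4eACIiIgAyNb0AKC37gB4kuIAVGzSADdGvgAjI6UAGQqHAIiIiIh3d3d3d3d3d3d3d4iIiIiIiIiIiIiIiIiHd3d3d3d3d3d3d4iIiIiIiIiIiIiIiIiHd3d3d3d3d3d3d4iIiIiIiIiIiIiIiIiId3d3d3d3d3d3d4iIiIiIiIiIiIiIiIiId3d3d3d3d3d3d4iIiIiIiIiIiIiIiIiIh3d3d3d3d3d3d4iIiIiIiIiIiIiIiIiIh3d3d3d3d3d3d4iIiIiIiIiIiIiIiIiIiHd3d3d3d3d3d3iIiIiIiIiIiIiIiIiIiHd3d3d3d3d3d3iIiIiIiIiIiIiIiIiIiHd3d3d3d3d3d3iIiIiIiIiIiIiIiIiIiId3d3d3d3d3d3iIiIiIiIiIiIiIiIiIiId3d3d3d3d3d3iIiIiIiIiIiIiIiIiIiId3d3d3d3d3d3eIiIiIiIiIiIiIiIiIiId3d3d3d3d3d3eIiIiIiIiIiIiIiIiIiIh3d3d3d3d3d3eIiIiIiIiIiIiIiIiIiIh3d3d3d3d3d3eIiIiIiIiIiIiIiIiIiIh3d3d3d3d3d3eIiIiIiIiIiIiIiIiIiIh3d3d3d3d3d3d4iIiIiIiIiIiIiIiIiIh3d3d3d3d3d3d4iIiIiIiIiIiIiIiIiIiHd3d3d3d3d3d4iIiIiIiIiIiIiIiIiIiHd3d3d3d3d3d4iIiIiIiIiIiIiIiIiIiHd3d3d3d3d3d4iIiIiIiIiIiIiIiIiIiHd3d3d3d3d3d3iIiIiIiIiIiIiIiIiIiHd3d3d3d3d3d3iIiIiIiIiIiIiIiIiIiHd3d3d3d3d3d3iIiIiIiIiIiIiIiIiIh3d3d3d3d3d3d3iIiIiIiIiIiIiIiIiId3d3d3d3d3d3d3iIiIiIiIiIiIiIiIiHd3d3d3d3d3d3d3eIiIiIiIiIiIiIiIh3d3d3d3d3d3d3d3eIiIiIiIiIiIiIiId3d3d3d3d3d3d3d3eIiIiIiIiIiIiIh3d3d3d3d3d3d3d3d3eIiIiIiIiIiIiId3d3d3d3d3d3d3d3d3eIiIiIiIiIiIh3d3d3d3d3d3d3d3d3d3d4iIiIiIiIiHd3d3d3d3d3d3d3d3d3d3d4iIiIiIiHd3d3d3d3d3d3d3d3d3d3d3d4iIiIiIiHd3d3d3d3d3d3d3d3d3d3d3d4iIiIiIiHd3d3d3d3d3d3d3d3d3d3d3d4iIiIiIiHd3d3d3d3d3d3d3d3d3d3d3d4iIiIiIiHd3d3d3d3d3d3d3d3d3d3d3d3iIiIiIiHd3d3d3d3d3d3d3d3d3d3d3d3iIiIiIiHd3d3d3d3d3d3d3d3d3d3d3d3iIiIiIiHd3d3d3d3d3d3eIiIiHd3d3d3iIiIiIiHd3d3d3d3d3is7////9uYh3d3iIiIiIiHd3d3d3d3iu/+uXZmis//6od3iIiIiIiHd3d3d3eM/7YxAAAAAAE33/uIiIiIiIiHd3d3d4v/gwAAAAAAAAAAFK/5iIiIiIiHd3d3ef+CAAAAESIyIRAAAAKPiIiIiIiHd3d4v8MAAAJHvv///acxAAANqIiIiIiA=="/>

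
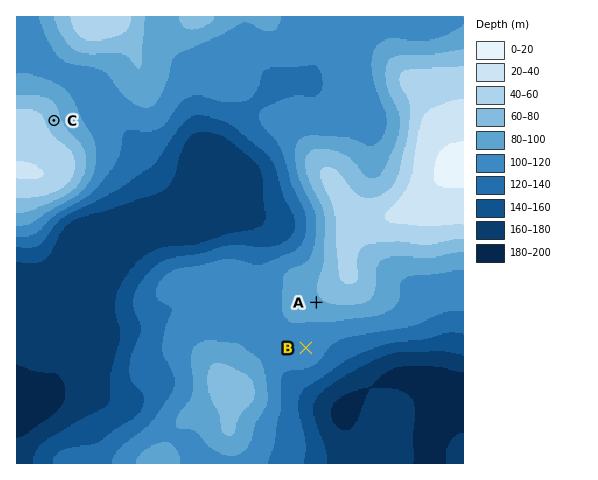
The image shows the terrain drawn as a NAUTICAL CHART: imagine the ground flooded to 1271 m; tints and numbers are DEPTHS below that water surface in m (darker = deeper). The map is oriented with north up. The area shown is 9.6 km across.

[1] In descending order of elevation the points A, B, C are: C A B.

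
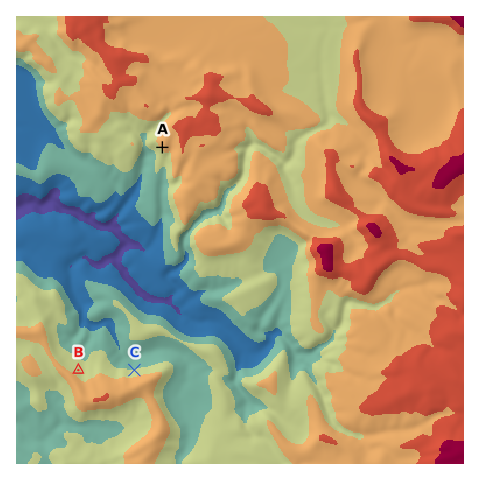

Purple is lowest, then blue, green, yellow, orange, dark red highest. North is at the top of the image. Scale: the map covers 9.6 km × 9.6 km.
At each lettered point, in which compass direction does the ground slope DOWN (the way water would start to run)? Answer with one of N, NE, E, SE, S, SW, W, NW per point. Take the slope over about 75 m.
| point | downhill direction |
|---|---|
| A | SW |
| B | NE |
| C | N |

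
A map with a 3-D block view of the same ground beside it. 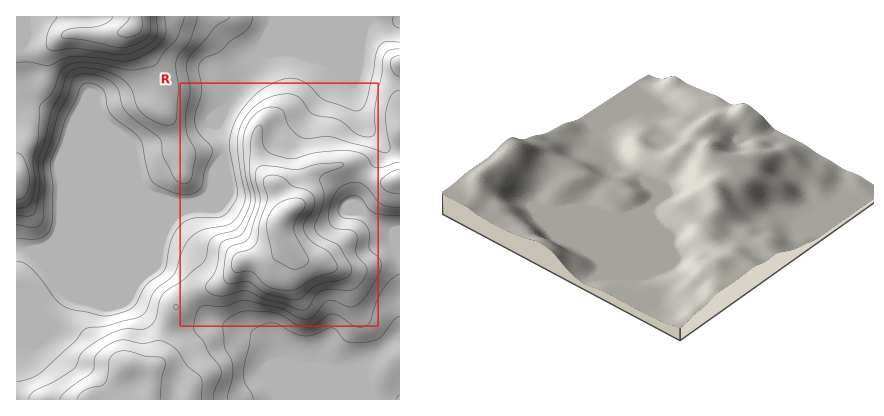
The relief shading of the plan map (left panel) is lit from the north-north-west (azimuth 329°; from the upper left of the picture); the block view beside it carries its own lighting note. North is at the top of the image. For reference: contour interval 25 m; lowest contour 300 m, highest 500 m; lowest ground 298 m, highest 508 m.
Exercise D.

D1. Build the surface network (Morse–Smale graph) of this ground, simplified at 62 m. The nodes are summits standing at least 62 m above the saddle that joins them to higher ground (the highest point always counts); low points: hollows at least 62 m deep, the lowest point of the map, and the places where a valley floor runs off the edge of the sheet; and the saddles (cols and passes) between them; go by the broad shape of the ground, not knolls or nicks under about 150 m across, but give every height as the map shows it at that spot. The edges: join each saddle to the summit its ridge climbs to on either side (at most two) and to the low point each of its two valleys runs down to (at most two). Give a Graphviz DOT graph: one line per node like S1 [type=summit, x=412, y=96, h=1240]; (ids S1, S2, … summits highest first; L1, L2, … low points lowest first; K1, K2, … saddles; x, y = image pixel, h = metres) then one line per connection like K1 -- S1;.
graph terrain {
  S1 [type=summit, x=132, y=28, h=508];
  S2 [type=summit, x=282, y=218, h=497];
  L1 [type=low, x=398, y=20, h=298];
  L2 [type=low, x=398, y=398, h=300];
  K1 [type=saddle, x=364, y=174, h=408];
  K2 [type=saddle, x=166, y=328, h=389];
  K3 [type=saddle, x=222, y=148, h=319];
  K1 -- S2;
  K1 -- L1;
  K1 -- L2;
  K2 -- S2;
  K2 -- L1;
  K2 -- L2;
  K3 -- S1;
  K3 -- S2;
  K3 -- L1;
}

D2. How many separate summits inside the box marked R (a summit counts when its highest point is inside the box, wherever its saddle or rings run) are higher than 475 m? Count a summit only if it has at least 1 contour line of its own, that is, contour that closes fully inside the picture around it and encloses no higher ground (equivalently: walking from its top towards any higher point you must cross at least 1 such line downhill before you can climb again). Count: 1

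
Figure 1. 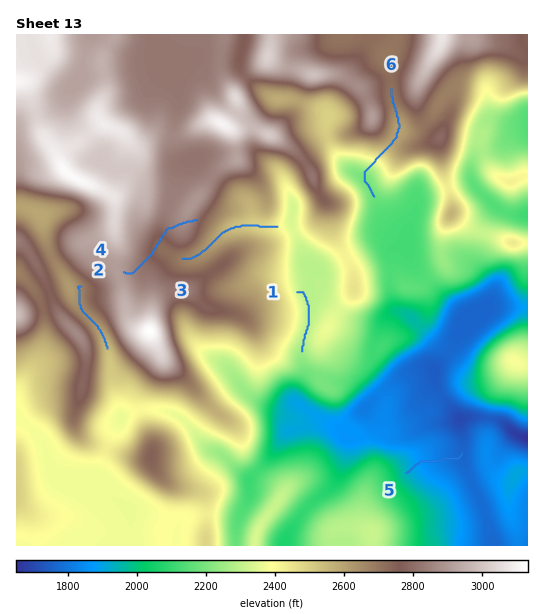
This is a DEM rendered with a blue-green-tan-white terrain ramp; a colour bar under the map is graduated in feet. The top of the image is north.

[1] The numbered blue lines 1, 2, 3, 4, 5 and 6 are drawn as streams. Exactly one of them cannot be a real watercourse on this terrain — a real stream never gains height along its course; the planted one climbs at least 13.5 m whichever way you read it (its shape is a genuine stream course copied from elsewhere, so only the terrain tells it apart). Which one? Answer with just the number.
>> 4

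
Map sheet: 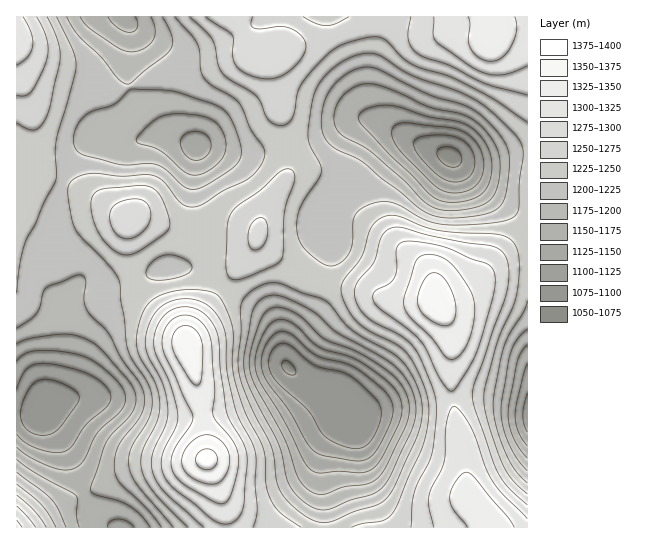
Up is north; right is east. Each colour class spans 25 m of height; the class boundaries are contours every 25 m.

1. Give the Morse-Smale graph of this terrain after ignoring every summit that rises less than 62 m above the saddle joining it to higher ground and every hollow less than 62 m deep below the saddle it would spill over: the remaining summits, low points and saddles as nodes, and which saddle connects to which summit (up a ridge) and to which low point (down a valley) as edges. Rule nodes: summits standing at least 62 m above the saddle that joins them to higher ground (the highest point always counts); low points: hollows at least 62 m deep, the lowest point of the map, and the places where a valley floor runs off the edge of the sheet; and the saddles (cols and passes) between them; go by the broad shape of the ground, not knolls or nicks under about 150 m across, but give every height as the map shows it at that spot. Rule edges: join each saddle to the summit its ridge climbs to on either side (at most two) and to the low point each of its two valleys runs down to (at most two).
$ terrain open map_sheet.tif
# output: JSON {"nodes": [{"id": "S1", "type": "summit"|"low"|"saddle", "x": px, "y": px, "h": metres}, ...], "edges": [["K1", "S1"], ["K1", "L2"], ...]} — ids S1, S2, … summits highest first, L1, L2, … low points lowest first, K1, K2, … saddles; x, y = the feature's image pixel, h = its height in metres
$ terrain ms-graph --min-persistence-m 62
{"nodes": [
{"id": "S1", "type": "summit", "x": 206, "y": 459, "h": 1383},
{"id": "S2", "type": "summit", "x": 435, "y": 299, "h": 1367},
{"id": "S3", "type": "summit", "x": 490, "y": 41, "h": 1338},
{"id": "S4", "type": "summit", "x": 17, "y": 34, "h": 1315},
{"id": "S5", "type": "summit", "x": 17, "y": 527, "h": 1308},
{"id": "L1", "type": "low", "x": 450, "y": 157, "h": 1068},
{"id": "L2", "type": "low", "x": 287, "y": 367, "h": 1073},
{"id": "L3", "type": "low", "x": 41, "y": 410, "h": 1080},
{"id": "L4", "type": "low", "x": 527, "y": 415, "h": 1112},
{"id": "L5", "type": "low", "x": 197, "y": 146, "h": 1140},
{"id": "K1", "type": "saddle", "x": 453, "y": 398, "h": 1299},
{"id": "K2", "type": "saddle", "x": 223, "y": 287, "h": 1246},
{"id": "K3", "type": "saddle", "x": 289, "y": 146, "h": 1239},
{"id": "K4", "type": "saddle", "x": 325, "y": 282, "h": 1237},
{"id": "K5", "type": "saddle", "x": 62, "y": 183, "h": 1223},
{"id": "K6", "type": "saddle", "x": 130, "y": 86, "h": 1200},
{"id": "K7", "type": "saddle", "x": 83, "y": 494, "h": 1174}],
"edges": [["K1", "S2"], ["K1", "L2"], ["K1", "L4"], ["K2", "S1"], ["K2", "L2"], ["K2", "L3"], ["K3", "S1"], ["K3", "S3"], ["K3", "L1"], ["K3", "L5"], ["K4", "S1"], ["K4", "S2"], ["K4", "L1"], ["K4", "L2"], ["K5", "S1"], ["K5", "S4"], ["K5", "L3"], ["K5", "L5"], ["K6", "S3"], ["K6", "S4"], ["K6", "L5"], ["K7", "S1"], ["K7", "S5"], ["K7", "L3"]]}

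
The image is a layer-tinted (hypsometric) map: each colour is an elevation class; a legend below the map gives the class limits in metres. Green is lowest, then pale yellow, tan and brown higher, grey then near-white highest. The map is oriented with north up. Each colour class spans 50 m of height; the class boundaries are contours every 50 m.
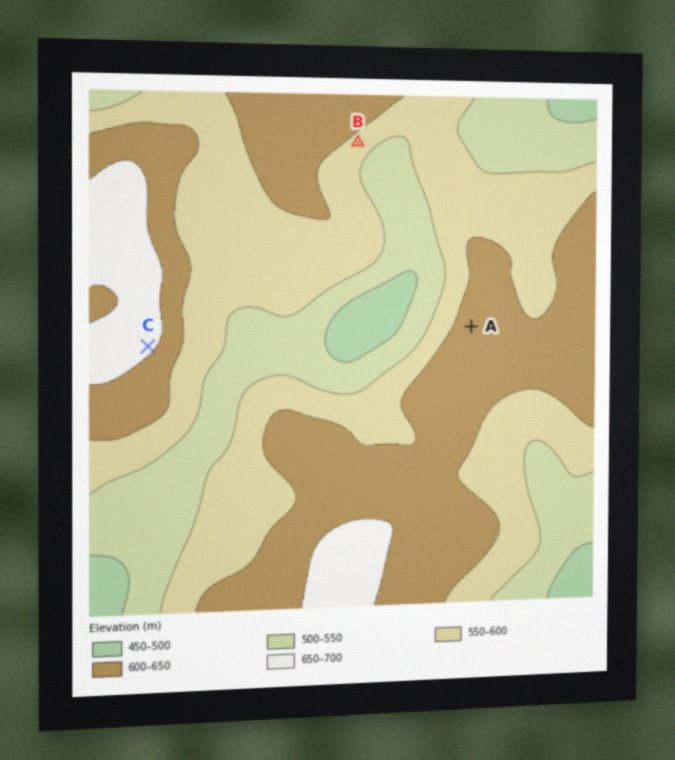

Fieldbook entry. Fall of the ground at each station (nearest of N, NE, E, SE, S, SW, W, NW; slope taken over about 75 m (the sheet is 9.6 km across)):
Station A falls NW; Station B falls SE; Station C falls SE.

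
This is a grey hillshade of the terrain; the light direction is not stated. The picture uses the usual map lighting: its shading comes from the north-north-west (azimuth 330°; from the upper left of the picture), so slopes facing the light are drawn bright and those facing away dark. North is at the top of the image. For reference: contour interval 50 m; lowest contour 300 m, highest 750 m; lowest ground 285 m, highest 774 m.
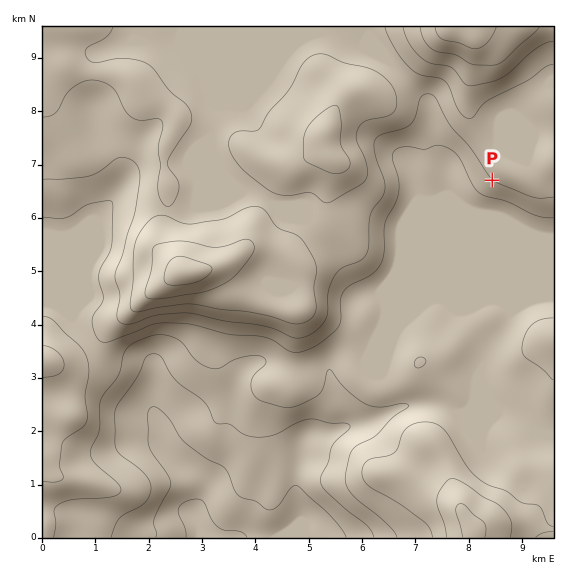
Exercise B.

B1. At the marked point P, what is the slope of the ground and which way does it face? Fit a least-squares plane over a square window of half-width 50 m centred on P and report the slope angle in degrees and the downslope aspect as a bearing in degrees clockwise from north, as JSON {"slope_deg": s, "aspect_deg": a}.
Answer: {"slope_deg": 9, "aspect_deg": 221}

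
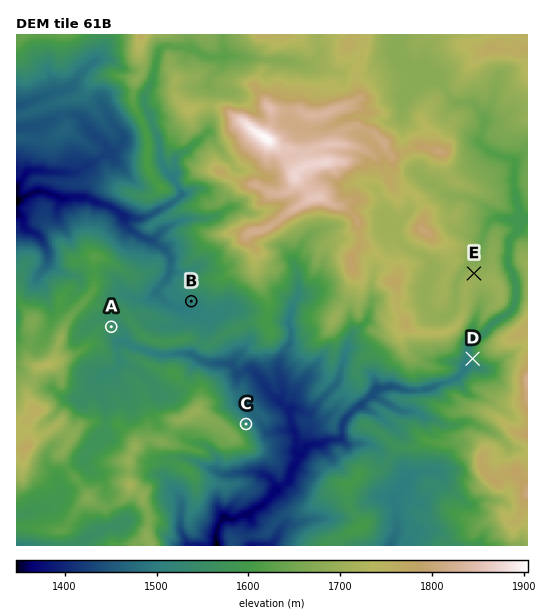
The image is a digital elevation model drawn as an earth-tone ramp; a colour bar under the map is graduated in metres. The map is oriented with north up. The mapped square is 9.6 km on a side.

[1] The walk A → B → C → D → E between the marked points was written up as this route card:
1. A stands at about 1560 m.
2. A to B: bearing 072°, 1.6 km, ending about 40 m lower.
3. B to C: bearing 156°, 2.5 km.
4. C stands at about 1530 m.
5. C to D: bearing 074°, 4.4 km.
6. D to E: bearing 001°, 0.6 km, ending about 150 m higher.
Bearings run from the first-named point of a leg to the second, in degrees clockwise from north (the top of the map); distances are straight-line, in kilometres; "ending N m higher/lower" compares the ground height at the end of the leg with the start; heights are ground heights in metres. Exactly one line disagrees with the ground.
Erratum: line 6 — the distance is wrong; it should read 1.6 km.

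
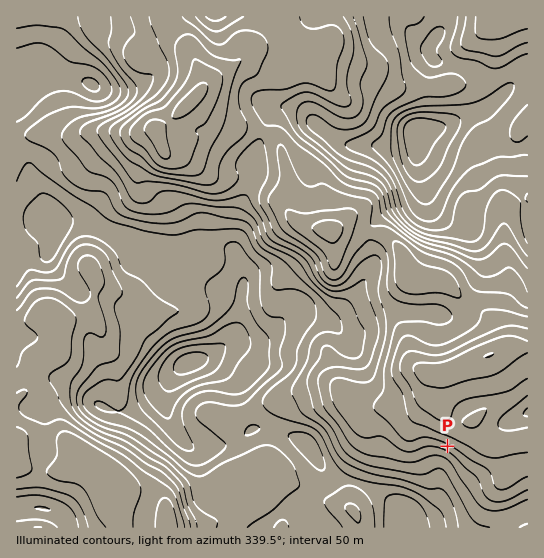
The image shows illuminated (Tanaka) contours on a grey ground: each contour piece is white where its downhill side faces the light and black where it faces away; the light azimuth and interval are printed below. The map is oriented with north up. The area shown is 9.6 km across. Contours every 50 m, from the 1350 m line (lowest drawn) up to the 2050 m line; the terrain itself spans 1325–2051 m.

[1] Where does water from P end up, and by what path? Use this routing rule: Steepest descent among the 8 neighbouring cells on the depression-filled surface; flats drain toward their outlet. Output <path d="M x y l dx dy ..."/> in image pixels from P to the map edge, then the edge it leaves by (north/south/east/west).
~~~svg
<path d="M447 446l-4 4 0 8-1 1 0 11-1 1 0 28-2 3-13 13-11 0 0 7-4 5"/>
exit: south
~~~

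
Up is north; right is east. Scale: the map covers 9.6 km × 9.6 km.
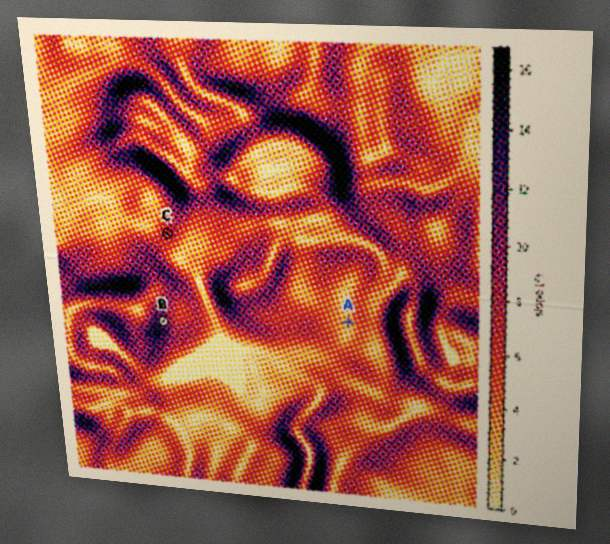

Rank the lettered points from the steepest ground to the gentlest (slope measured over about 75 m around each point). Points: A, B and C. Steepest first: B C A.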